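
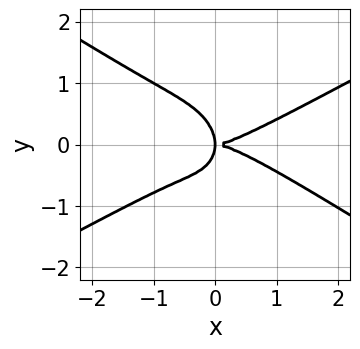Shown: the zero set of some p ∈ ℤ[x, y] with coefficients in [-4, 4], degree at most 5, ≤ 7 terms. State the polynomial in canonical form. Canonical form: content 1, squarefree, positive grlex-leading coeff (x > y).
The degree is 4 — no degree-3 curve has this shape.
From the visible intercepts: one y-axis crossing is at y = 0; one x-axis crossing is at x = 0.
These observations pin down the coefficients.

x^4 - 2*x^2*y^2 - x*y^3 - 3*y^4 - 3*x*y^2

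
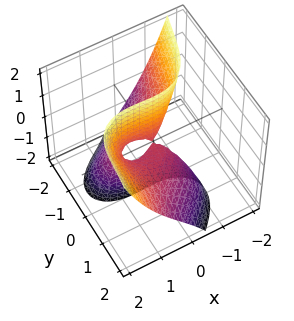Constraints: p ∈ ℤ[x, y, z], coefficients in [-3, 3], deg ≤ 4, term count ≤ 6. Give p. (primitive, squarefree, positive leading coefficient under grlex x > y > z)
First, deg p = 3.
Next, from the visible intercepts: it meets the y-axis at y = 0 (among the integer gridlines); among the integer gridlines, it crosses the x-axis at x ∈ {0, 1}; the visible z-axis segment lies entirely on the surface.
Finally, together with the visible shape, these determine p as stated.

x^3 + 2*x*y^2 - y^3 - x^2 - 3*y*z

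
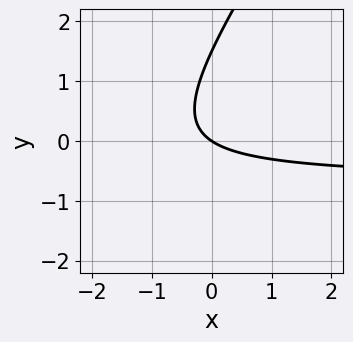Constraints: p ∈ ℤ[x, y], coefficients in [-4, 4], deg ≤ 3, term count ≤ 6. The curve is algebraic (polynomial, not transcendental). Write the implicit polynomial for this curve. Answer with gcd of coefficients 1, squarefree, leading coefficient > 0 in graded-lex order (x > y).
1. Degree: no degree-1 curve has this shape, so deg p = 2.
2. Observable constraints: one y-axis crossing is at y = 0; it crosses the x-axis at the gridline x = 0.
3. These observations pin down the coefficients.

3*x*y - 2*y^2 + 2*x + 3*y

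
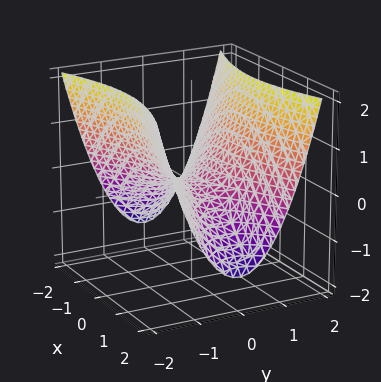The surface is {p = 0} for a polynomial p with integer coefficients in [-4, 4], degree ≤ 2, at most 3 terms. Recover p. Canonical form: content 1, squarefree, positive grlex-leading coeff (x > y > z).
1. The degree is 2 — a hyperbolic paraboloid; a quadric.
2. Symmetries: mirror symmetry y ↦ −y ⇒ only even powers of y; it's symmetric under x → −x, forcing even powers of x.
3. From the visible intercepts: it meets the y-axis at y = 0 (among the integer gridlines); it crosses the x-axis at the gridline x = 0.
4. Together with the visible shape, these determine p as stated.

x^2 - 3*y^2 + 3*z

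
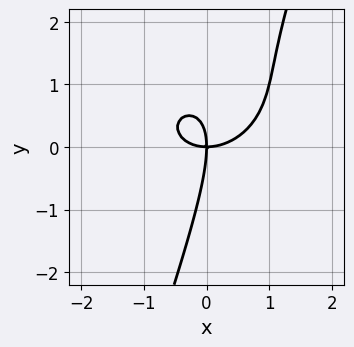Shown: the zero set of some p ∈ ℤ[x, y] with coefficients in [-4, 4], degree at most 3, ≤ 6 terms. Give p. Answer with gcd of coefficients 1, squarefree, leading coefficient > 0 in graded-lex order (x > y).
2*x^3 - x^2*y + 3*x*y^2 - y^3 - 3*x*y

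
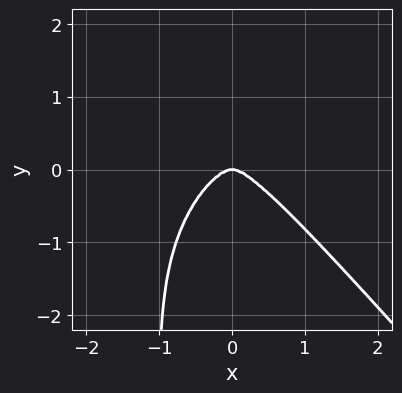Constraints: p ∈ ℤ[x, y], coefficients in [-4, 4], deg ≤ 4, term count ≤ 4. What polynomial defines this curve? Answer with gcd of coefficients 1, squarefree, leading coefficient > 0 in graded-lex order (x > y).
deg p = 4.
Observable constraints: it meets the x-axis at x = 0 (among the integer gridlines); it meets the y-axis at y = 0 (among the integer gridlines).
Assembling these constraints gives the stated polynomial.

3*x^4 + 2*x*y^3 + x^2*y + 2*y^3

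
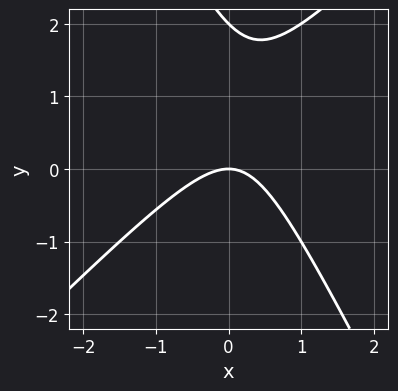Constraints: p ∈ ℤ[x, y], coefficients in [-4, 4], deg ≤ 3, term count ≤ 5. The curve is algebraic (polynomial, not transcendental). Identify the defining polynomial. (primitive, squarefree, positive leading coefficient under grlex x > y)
1. deg p = 2. A generic line meets the curve in up to 2 points.
2. From the axis intercepts and sections: it crosses the x-axis at the gridline x = 0; among the integer gridlines, it crosses the y-axis at y ∈ {0, 2}.
3. Putting this together gives p.

2*x^2 - x*y - y^2 + 2*y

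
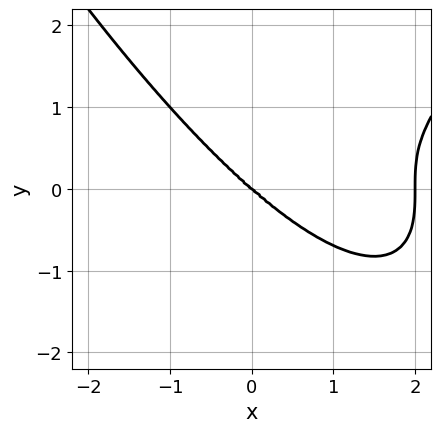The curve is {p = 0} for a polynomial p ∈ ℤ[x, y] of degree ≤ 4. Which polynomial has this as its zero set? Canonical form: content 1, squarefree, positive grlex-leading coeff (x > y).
deg p = 4. No degree-3 curve has this shape.
Checking where it meets the axes: it crosses the y-axis at the gridline y = 0; the x-axis gridline crossings are at x ∈ {0, 2}.
Solving for integer coefficients yields p as stated.

x^4 - 2*x^3 - 3*y^3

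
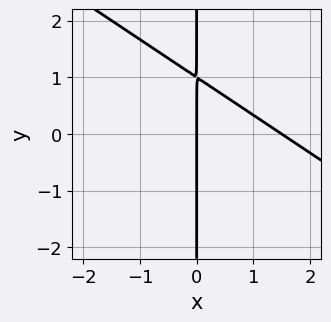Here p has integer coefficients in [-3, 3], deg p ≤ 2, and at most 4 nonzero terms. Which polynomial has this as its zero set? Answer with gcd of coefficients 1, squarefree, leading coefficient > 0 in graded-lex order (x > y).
(a) deg p = 2. The shape is more complex than any degree-1 curve.
(b) Checking where it meets the axes: every point of the y-axis in the box is on the curve; it meets the x-axis at x = 0 (among the integer gridlines).
(c) The integer polynomial consistent with all of this is the stated p.

2*x^2 + 3*x*y - 3*x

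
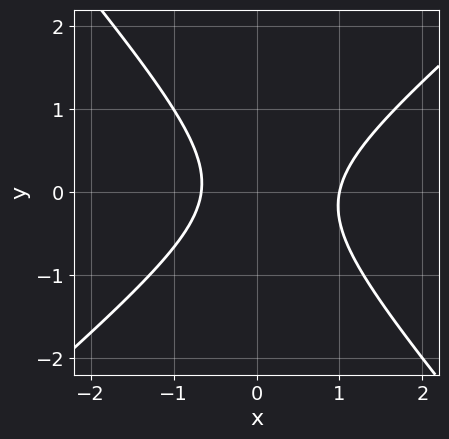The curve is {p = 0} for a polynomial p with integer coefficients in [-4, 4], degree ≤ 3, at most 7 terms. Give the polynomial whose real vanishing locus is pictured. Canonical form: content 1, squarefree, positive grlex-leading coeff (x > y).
3*x^2 - x*y - 3*y^2 - x - 2

1. The degree is 2 — a generic line meets the curve in up to 2 points.
2. Against the integer gridlines: no y-intercept at any integer in the box; it crosses the x-axis at the gridline x = 1.
3. Matching integer coefficients to the picture gives p.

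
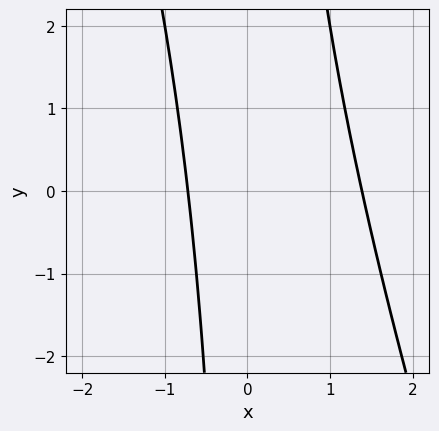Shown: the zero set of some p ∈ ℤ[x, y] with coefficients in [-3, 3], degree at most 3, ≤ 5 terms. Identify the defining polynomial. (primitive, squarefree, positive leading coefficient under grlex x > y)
1. deg p = 2.
2. Reading off the gridlines: no y-intercept at any integer in the box.
3. Together with the visible shape, these determine p as stated.

3*x^2 + x*y - 2*x - 3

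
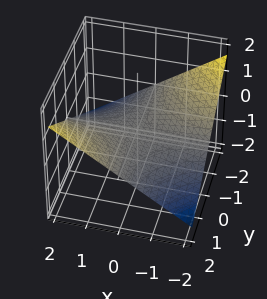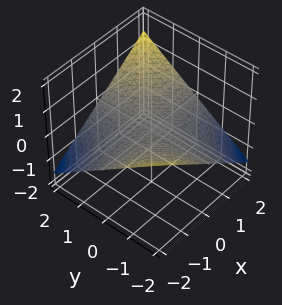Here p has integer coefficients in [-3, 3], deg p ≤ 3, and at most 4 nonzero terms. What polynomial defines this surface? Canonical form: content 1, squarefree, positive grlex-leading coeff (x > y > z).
x*y - 3*z

1. Degree: a saddle surface; a quadric, so deg p = 2.
2. From the axis intercepts and sections: the visible y-axis segment lies entirely on the surface; every point of the x-axis in the box is on the surface; it meets the z-axis at z = 0 (among the integer gridlines).
3. Putting this together gives p.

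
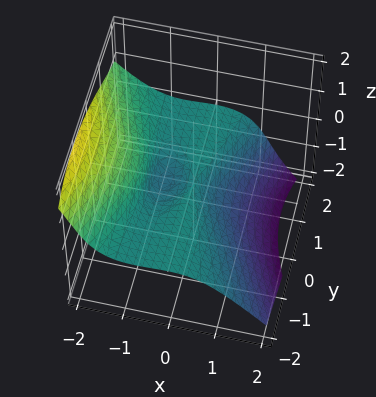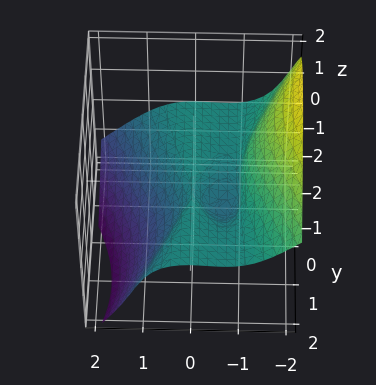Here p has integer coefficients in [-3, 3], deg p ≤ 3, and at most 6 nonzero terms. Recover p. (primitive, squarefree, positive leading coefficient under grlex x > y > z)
x^3 + y^2*z + y*z^2 + z^3 + x^2

1. deg p = 3.
2. From the visible intercepts: the x-axis gridline crossings are at x ∈ {-1, 0}; the visible y-axis segment lies entirely on the surface.
3. Putting this together gives p.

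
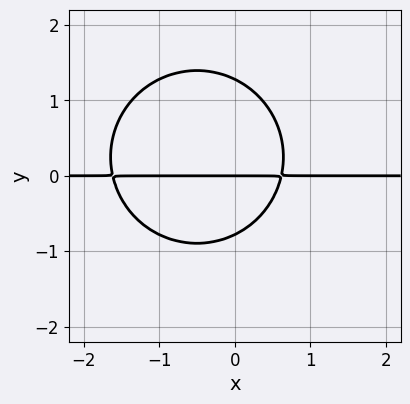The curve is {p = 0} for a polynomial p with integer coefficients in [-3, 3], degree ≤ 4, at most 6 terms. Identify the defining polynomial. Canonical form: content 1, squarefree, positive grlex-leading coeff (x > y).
(a) The degree is 3 — a generic line meets the curve in up to 3 points.
(b) From the visible intercepts: it crosses the y-axis at the gridline y = 0; the visible x-axis segment lies entirely on the curve.
(c) Solving for integer coefficients yields p as stated.

2*x^2*y + 2*y^3 + 2*x*y - y^2 - 2*y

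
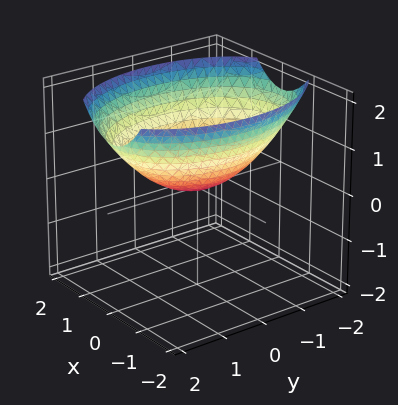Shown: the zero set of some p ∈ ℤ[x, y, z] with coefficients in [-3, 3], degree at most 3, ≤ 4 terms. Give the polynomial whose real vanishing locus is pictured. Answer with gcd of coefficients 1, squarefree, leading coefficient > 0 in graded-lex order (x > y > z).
First, the degree is 2 — a single bowl opening along one axis; a quadric.
Next, symmetries: mirror symmetry y ↦ −y ⇒ only even powers of y; mirror symmetry x ↦ −x ⇒ only even powers of x.
Next, against the integer gridlines: it crosses the y-axis at the gridline y = 0; it meets the x-axis at x = 0 (among the integer gridlines); it crosses the z-axis at the gridline z = 0.
Finally, assembling these constraints gives the stated polynomial.

2*x^2 + y^2 - 3*z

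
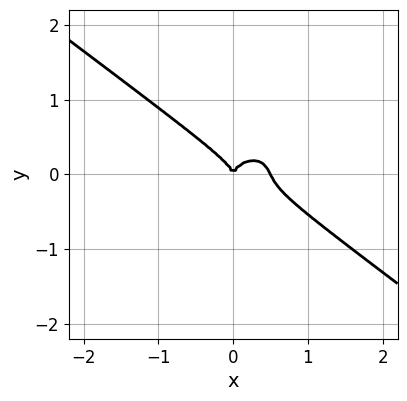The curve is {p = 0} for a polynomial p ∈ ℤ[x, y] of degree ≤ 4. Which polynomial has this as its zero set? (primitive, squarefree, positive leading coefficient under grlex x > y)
deg p = 3. No degree-2 curve has this shape.
Observable constraints: one y-axis crossing is at y = 0; one x-axis crossing is at x = 0.
Putting this together gives p.

2*x^3 + x^2*y + 3*y^3 - x^2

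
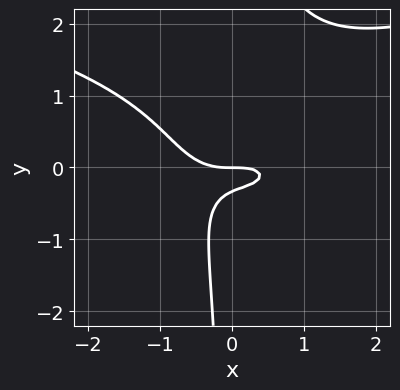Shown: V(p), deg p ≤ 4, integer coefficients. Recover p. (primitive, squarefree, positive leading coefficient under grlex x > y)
3*x*y^3 - x^3 - 3*x*y^2 - 3*y^2 - y

First, deg p = 4. No degree-3 curve has this shape.
Next, observable constraints: one y-axis crossing is at y = 0; one x-axis crossing is at x = 0.
Finally, fitting integer coefficients to these (and the overall shape) gives p.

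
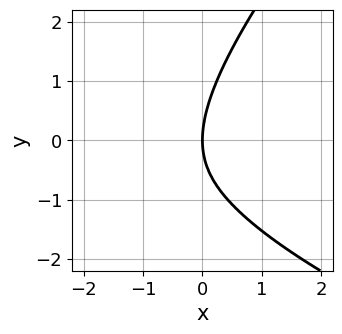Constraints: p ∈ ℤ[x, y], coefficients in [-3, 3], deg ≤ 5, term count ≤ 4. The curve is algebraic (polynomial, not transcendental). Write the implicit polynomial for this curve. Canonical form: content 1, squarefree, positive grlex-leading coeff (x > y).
x*y^3 - y^4 + 2*x^3 + 3*x*y^2

The degree is 4 — the shape is more complex than any degree-3 curve.
Observable constraints: one y-axis crossing is at y = 0; it crosses the x-axis at the gridline x = 0.
Fitting integer coefficients to these (and the overall shape) gives p.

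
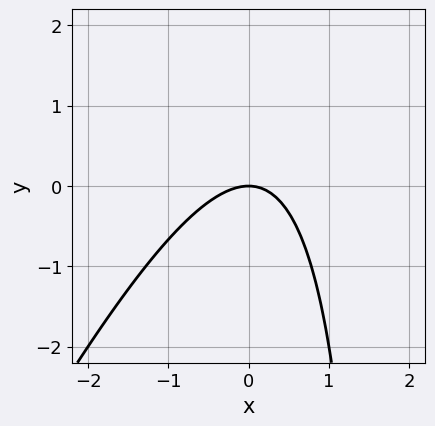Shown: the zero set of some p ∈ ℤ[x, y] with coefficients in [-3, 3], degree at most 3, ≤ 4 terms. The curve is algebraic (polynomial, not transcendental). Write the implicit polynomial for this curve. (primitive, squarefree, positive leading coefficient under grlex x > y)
2*x^2 - x*y + 2*y

First, the degree is 2 — no degree-1 curve has this shape.
Then, against the integer gridlines: one x-axis crossing is at x = 0; it crosses the y-axis at the gridline y = 0.
Finally, assembling these constraints gives the stated polynomial.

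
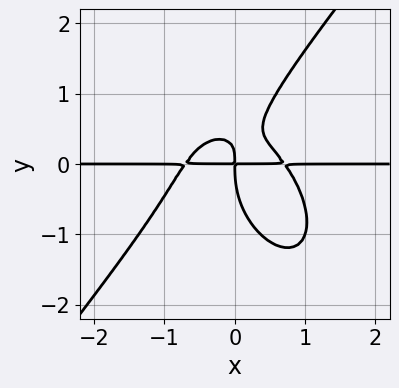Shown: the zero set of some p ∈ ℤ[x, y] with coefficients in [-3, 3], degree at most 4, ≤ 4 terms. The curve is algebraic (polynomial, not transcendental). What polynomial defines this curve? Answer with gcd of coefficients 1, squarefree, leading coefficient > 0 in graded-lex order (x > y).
2*x^3*y - y^4 + 2*x*y^2 - x*y

(a) deg p = 4.
(b) Against the integer gridlines: every point of the x-axis in the box is on the curve.
(c) Matching integer coefficients to the picture gives p.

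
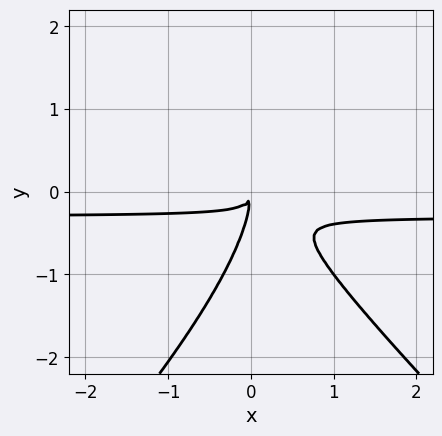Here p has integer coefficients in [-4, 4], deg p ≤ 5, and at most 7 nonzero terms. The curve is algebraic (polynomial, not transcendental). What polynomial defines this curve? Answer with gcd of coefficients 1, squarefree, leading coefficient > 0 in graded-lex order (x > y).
x^2*y^2 - y^4 - 3*x^2*y - 2*x*y^2 - x^2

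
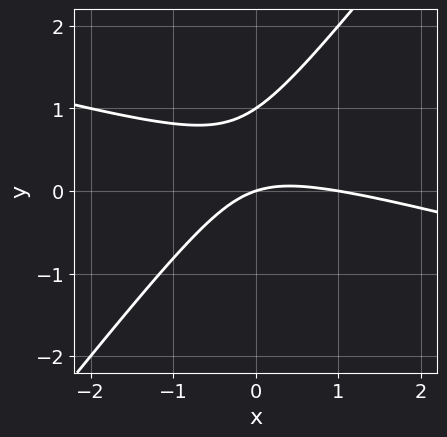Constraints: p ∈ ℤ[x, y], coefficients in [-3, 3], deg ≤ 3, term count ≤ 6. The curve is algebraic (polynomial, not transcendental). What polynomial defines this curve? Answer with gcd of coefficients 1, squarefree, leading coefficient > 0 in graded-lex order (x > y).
x^2 + 3*x*y - 3*y^2 - x + 3*y

(a) Degree: a generic line meets the curve in up to 2 points, so deg p = 2.
(b) From the visible intercepts: among the integer gridlines, it crosses the x-axis at x ∈ {0, 1}; among the integer gridlines, it crosses the y-axis at y ∈ {0, 1}.
(c) Together with the visible shape, these determine p as stated.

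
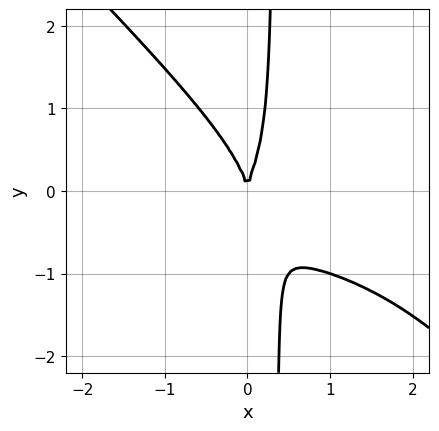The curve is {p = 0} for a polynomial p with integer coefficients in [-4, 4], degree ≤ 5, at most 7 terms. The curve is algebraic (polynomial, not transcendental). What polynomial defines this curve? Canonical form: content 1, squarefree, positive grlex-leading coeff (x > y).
3*x^2*y^2 + 3*x*y^3 + 3*x^2*y - y^3 + 2*x^2

(a) deg p = 4.
(b) Against the integer gridlines: one y-axis crossing is at y = 0; it meets the x-axis at x = 0 (among the integer gridlines).
(c) Matching integer coefficients to the picture gives p.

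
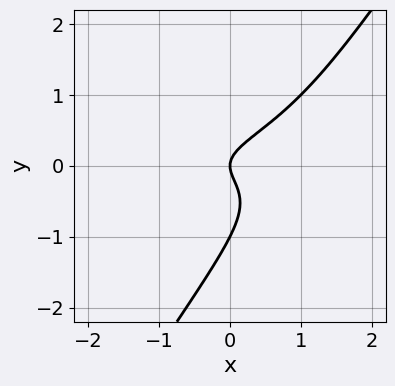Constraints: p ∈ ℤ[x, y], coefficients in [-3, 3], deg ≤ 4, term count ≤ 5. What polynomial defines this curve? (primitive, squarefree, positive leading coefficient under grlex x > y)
(a) deg p = 3. The shape is more complex than any degree-2 curve.
(b) Checking where it meets the axes: one x-axis crossing is at x = 0; the y-axis gridline crossings are at y ∈ {-1, 0}.
(c) These observations pin down the coefficients.

3*x*y^2 - 2*y^3 - 2*y^2 + x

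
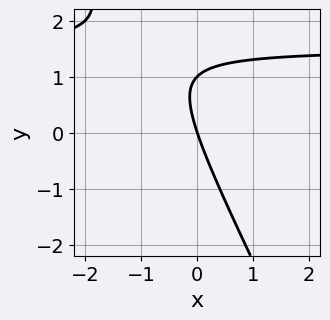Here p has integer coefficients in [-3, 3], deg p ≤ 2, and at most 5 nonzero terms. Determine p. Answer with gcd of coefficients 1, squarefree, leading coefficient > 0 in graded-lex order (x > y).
deg p = 2. No degree-1 curve has this shape.
Checking where it meets the axes: it crosses the x-axis at the gridline x = 0; among the integer gridlines, it crosses the y-axis at y ∈ {0, 1}.
These observations pin down the coefficients.

2*x*y + y^2 - 3*x - y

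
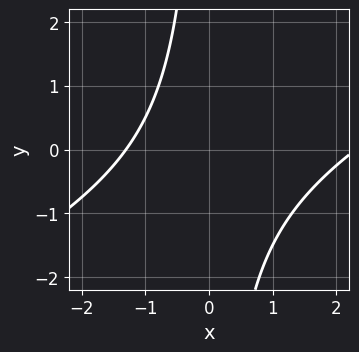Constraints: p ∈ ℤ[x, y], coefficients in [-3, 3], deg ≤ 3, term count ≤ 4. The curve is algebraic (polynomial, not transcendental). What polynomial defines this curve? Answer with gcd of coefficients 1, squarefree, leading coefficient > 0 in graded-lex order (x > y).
x^2 - 2*x*y - x - 3

First, deg p = 2. The shape is more complex than any degree-1 curve.
Next, checking where it meets the axes: it misses every integer gridline on the y-axis.
Finally, putting this together gives p.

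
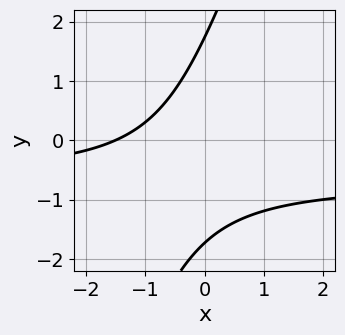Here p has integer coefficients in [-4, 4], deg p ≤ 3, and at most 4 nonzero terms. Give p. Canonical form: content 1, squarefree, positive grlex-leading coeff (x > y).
3*x*y - y^2 + 2*x + 3

The degree is 2 — the shape is more complex than any degree-1 curve.
Putting this together gives p.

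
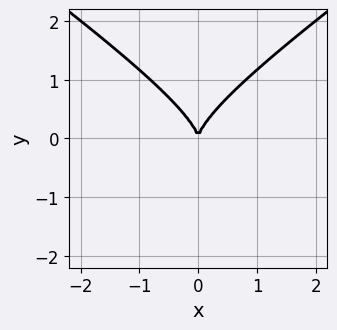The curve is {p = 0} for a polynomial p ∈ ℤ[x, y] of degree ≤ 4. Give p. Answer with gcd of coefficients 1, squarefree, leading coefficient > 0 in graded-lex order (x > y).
deg p = 3. The shape is more complex than any degree-2 curve.
Symmetries: the x ↦ −x reflection is a symmetry, so x appears only in even powers.
Reading off the gridlines: it crosses the y-axis at the gridline y = 0; it meets the x-axis at x = 0 (among the integer gridlines).
Together with the visible shape, these determine p as stated.

x^2*y - 2*y^3 + 2*x^2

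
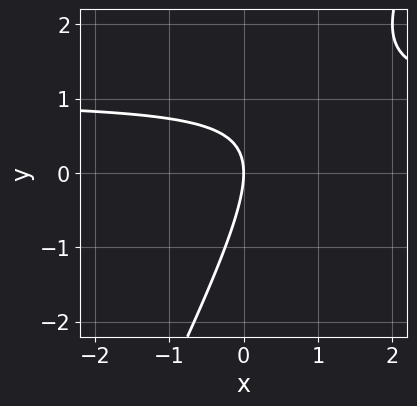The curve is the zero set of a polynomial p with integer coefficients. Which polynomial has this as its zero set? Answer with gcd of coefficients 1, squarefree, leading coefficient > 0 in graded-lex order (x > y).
2*x*y - y^2 - 2*x

deg p = 2.
Reading off the gridlines: it crosses the y-axis at the gridline y = 0; it crosses the x-axis at the gridline x = 0.
These observations pin down the coefficients.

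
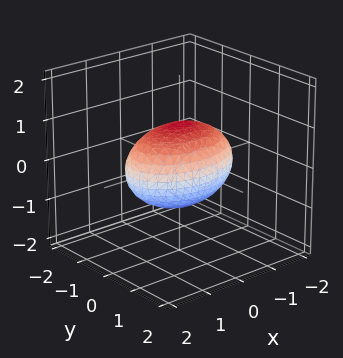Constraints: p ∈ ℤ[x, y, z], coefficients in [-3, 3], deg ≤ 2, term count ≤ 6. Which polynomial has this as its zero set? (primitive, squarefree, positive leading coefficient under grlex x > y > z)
x^2 + 2*y^2 + 2*z^2 - 2

First, deg p = 2. Bounded and convex; a quadric.
Next, symmetries: mirror symmetry z ↦ −z ⇒ only even powers of z; the x ↦ −x reflection is a symmetry, so x appears only in even powers; it's symmetric under y → −y, forcing even powers of y.
Then, reading off the gridlines: among the integer gridlines, it crosses the y-axis at y ∈ {-1, 1}; among the integer gridlines, it crosses the z-axis at z ∈ {-1, 1}.
Finally, the integer polynomial consistent with all of this is the stated p.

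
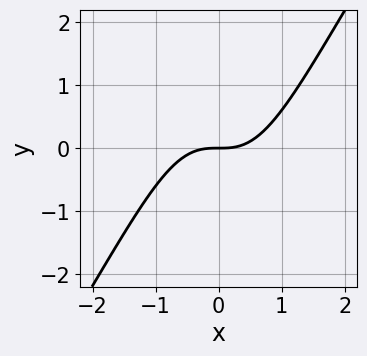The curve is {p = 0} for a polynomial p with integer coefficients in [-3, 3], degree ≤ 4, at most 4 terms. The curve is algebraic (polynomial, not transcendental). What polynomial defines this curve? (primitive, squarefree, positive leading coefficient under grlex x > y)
1. The degree is 3 — a generic line meets the curve in up to 3 points.
2. Observable constraints: one x-axis crossing is at x = 0; it meets the y-axis at y = 0 (among the integer gridlines).
3. The integer polynomial consistent with all of this is the stated p.

3*x^3 - 2*x^2*y - 3*y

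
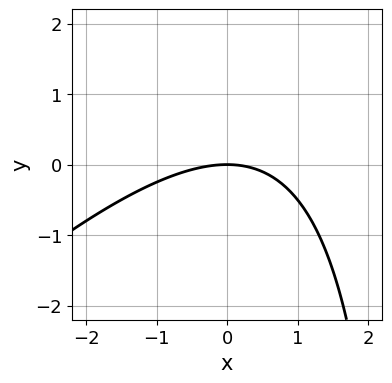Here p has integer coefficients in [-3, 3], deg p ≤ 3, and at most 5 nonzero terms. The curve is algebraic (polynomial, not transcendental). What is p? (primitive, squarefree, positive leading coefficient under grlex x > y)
x^2 - x*y + 3*y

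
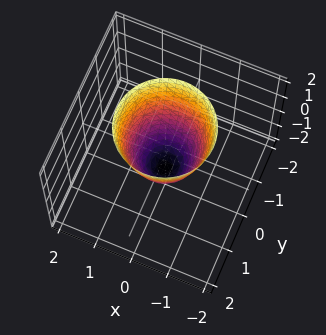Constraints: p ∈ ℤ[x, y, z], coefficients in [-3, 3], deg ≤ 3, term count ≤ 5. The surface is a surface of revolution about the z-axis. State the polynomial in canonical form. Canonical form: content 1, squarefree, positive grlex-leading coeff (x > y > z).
2*x^2 + 2*y^2 - z - 1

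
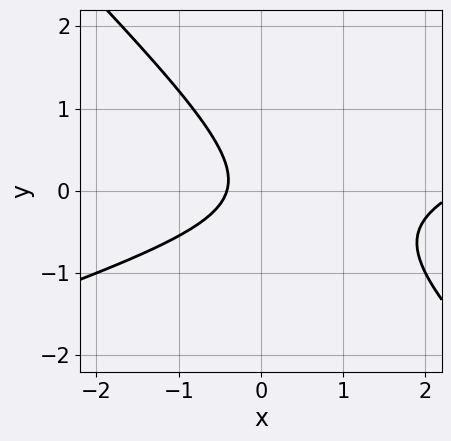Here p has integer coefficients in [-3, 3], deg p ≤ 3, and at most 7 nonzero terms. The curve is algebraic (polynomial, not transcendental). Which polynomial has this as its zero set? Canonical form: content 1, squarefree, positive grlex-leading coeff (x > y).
x^2 - 2*x*y - 3*y^2 - 2*x - 1

(a) The degree is 2 — a generic line meets the curve in up to 2 points.
(b) Checking where it meets the axes: no y-intercept at any integer in the box.
(c) Matching integer coefficients to the picture gives p.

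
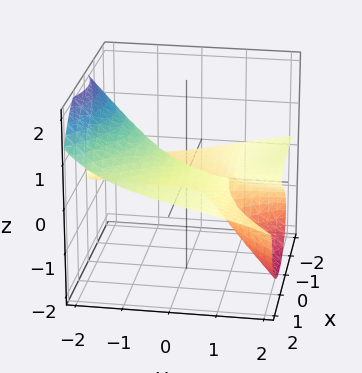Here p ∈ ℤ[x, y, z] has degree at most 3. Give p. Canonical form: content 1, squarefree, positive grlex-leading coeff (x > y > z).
2*x^2*z + 3*y*z^2 + 3*z^3 + x*y - x

1. Degree: a generic line meets the surface in up to 3 points, so deg p = 3.
2. From the visible intercepts: it crosses the x-axis at the gridline x = 0; every point of the y-axis in the box is on the surface; it crosses the z-axis at the gridline z = 0.
3. Together with the visible shape, these determine p as stated.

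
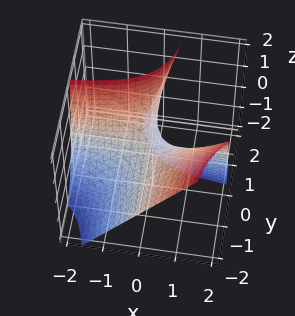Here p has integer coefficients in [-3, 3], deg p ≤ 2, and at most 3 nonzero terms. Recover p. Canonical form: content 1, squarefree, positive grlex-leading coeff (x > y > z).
1. The degree is 2 — the shape is more complex than any degree-1 surface.
2. Observable constraints: the visible x-axis segment lies entirely on the surface; the visible y-axis segment lies entirely on the surface; it meets the z-axis at z = 0 (among the integer gridlines).
3. These observations pin down the coefficients.

2*x*y - y*z + z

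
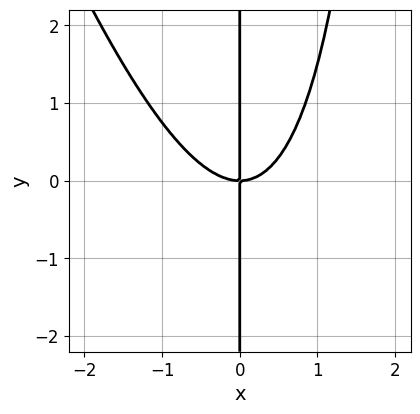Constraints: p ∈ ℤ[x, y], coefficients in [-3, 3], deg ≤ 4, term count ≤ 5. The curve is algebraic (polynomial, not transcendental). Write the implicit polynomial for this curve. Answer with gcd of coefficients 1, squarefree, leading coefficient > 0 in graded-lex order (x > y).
Degree: no degree-2 curve has this shape, so deg p = 3.
Checking where it meets the axes: the visible y-axis segment lies entirely on the curve; one x-axis crossing is at x = 0.
Putting this together gives p.

3*x^3 + x^2*y - 3*x*y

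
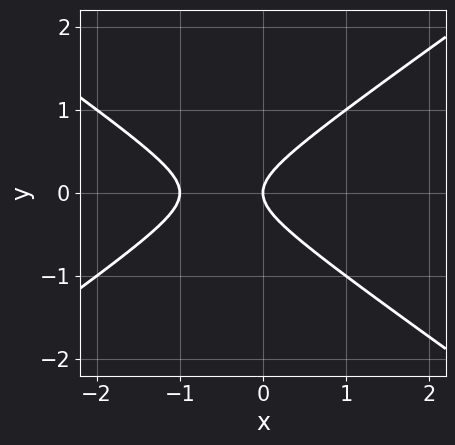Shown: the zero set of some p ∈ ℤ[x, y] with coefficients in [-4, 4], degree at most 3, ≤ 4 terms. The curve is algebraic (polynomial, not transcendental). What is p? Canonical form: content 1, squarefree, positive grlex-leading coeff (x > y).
x^2 - 2*y^2 + x

(a) deg p = 2. A generic line meets the curve in up to 2 points.
(b) Symmetries: the y ↦ −y reflection is a symmetry, so y appears only in even powers.
(c) Against the integer gridlines: among the integer gridlines, it crosses the x-axis at x ∈ {-1, 0}; it meets the y-axis at y = 0 (among the integer gridlines).
(d) Solving for integer coefficients yields p as stated.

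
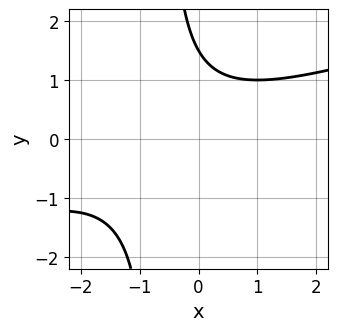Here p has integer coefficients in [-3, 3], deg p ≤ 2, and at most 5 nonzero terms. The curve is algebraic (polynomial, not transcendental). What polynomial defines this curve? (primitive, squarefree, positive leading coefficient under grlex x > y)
x^2 - 3*x*y + x - 2*y + 3

(a) The degree is 2 — the shape is more complex than any degree-1 curve.
(b) Observable constraints: it misses every integer gridline on the x-axis.
(c) Matching integer coefficients to the picture gives p.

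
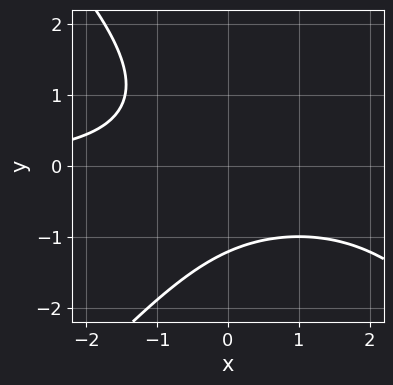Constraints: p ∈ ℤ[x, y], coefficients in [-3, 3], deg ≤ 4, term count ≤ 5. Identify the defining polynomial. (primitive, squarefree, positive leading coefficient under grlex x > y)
x^2*y - y^3 - 2*x*y - y - 3

First, degree: a generic line meets the curve in up to 3 points, so deg p = 3.
Next, checking where it meets the axes: the curve avoids every integer x-axis point in the box.
Finally, putting this together gives p.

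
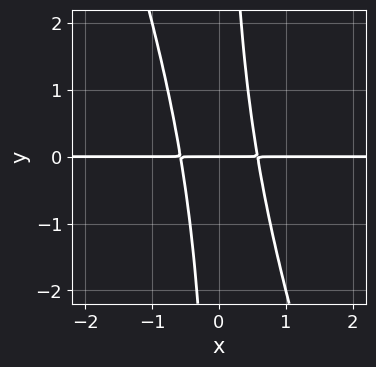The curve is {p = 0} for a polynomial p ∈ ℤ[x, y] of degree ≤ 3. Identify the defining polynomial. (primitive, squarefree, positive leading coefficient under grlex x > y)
(a) Degree: no degree-2 curve has this shape, so deg p = 3.
(b) Against the integer gridlines: every point of the x-axis in the box is on the curve; it meets the y-axis at y = 0 (among the integer gridlines).
(c) Solving for integer coefficients yields p as stated.

3*x^2*y + x*y^2 - y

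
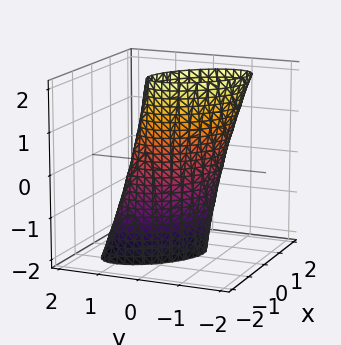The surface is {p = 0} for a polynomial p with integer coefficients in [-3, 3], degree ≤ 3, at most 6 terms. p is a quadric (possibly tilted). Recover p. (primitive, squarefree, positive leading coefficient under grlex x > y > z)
1. deg p = 2. The shape is more complex than any degree-1 surface.
2. Reading off the gridlines: the surface avoids every integer z-axis point in the box.
3. Matching integer coefficients to the picture gives p.

3*x^2 + 3*x*y + 3*y^2 + y*z - 2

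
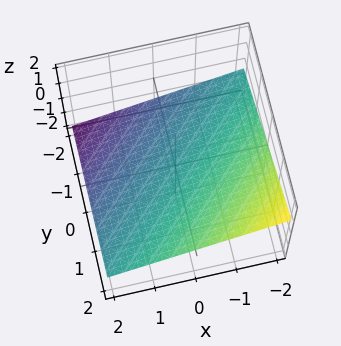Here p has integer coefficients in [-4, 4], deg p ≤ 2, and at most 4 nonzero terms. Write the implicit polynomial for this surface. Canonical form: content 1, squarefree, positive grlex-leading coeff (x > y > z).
x - y + 3*z + 2

First, the degree is 1 — every cross-section is a straight line — this is a plane.
Next, checking where it meets the axes: it crosses the y-axis at the gridline y = 2; it meets the x-axis at x = -2 (among the integer gridlines).
Finally, the integer polynomial consistent with all of this is the stated p.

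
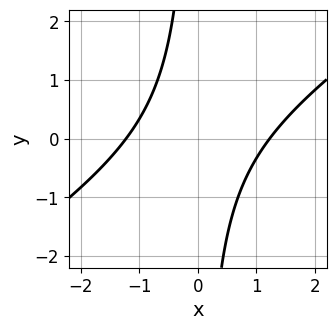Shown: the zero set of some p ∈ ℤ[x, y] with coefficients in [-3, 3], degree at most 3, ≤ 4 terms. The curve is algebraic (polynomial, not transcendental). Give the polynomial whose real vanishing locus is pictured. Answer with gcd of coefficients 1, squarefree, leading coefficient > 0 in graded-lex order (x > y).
1. Degree: no degree-1 curve has this shape, so deg p = 2.
2. From the axis intercepts and sections: it misses every integer gridline on the y-axis.
3. Together with the visible shape, these determine p as stated.

2*x^2 - 3*x*y - 3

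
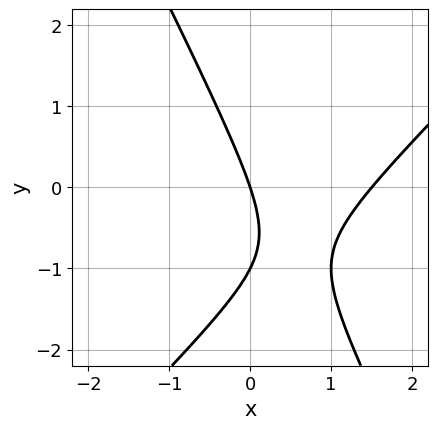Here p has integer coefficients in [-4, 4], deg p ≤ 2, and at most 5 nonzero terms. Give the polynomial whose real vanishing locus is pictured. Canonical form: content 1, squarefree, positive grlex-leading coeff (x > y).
2*x^2 - x*y - y^2 - 3*x - y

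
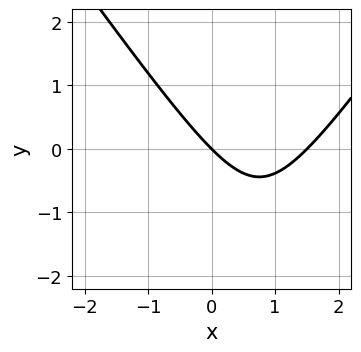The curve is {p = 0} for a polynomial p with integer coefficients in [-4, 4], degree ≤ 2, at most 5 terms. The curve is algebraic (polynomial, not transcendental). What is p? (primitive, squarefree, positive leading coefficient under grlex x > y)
2*x^2 - y^2 - 3*x - 3*y

(a) Degree: the shape is more complex than any degree-1 curve, so deg p = 2.
(b) Reading off the gridlines: it crosses the y-axis at the gridline y = 0; one x-axis crossing is at x = 0.
(c) Matching integer coefficients to the picture gives p.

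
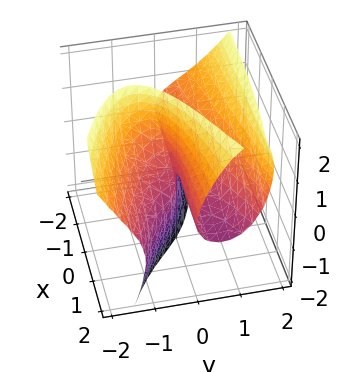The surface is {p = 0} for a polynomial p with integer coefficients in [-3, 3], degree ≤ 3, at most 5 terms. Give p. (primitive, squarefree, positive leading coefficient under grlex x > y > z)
x*z^2 + 2*y^3 - 2*x*y - 3*y*z

1. The degree is 3 — a generic line meets the surface in up to 3 points.
2. Checking where it meets the axes: every point of the z-axis in the box is on the surface; one y-axis crossing is at y = 0; the visible x-axis segment lies entirely on the surface.
3. These observations pin down the coefficients.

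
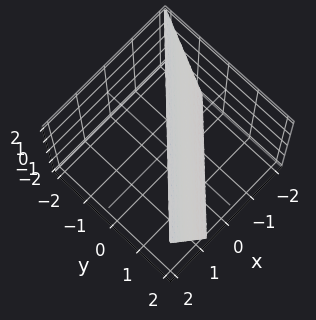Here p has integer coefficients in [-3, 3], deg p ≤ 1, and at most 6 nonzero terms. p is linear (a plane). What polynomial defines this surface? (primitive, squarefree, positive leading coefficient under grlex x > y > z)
1. The degree is 1 — every cross-section is a straight line — this is a plane.
2. Observable constraints: one z-axis crossing is at z = 2.
3. Together with the visible shape, these determine p as stated.

3*x - 3*y - z + 2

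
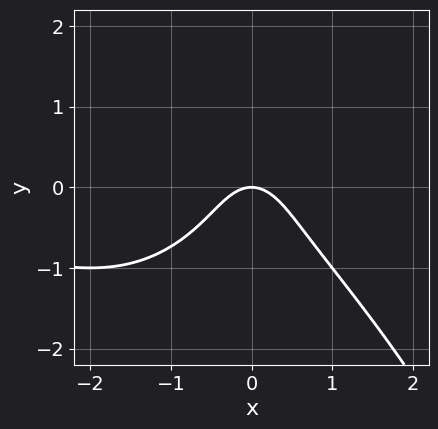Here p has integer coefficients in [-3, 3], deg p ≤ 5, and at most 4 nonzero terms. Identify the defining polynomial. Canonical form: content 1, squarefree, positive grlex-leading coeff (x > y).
1. The degree is 4 — a generic line meets the curve in up to 4 points.
2. Observable constraints: one y-axis crossing is at y = 0; it crosses the x-axis at the gridline x = 0.
3. Putting this together gives p.

x^3*y - 2*y^3 - 3*x^2 - 2*y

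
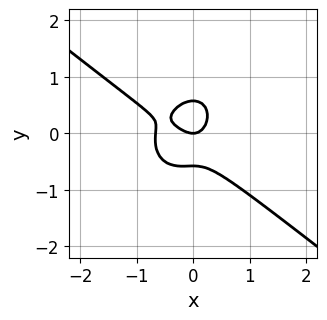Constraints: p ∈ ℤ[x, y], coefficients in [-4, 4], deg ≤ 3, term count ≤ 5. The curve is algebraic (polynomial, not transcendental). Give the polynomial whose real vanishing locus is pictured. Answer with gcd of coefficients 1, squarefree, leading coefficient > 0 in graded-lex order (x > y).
(a) deg p = 3. No degree-2 curve has this shape.
(b) Checking where it meets the axes: it crosses the x-axis at the gridline x = 0; it meets the y-axis at y = 0 (among the integer gridlines).
(c) These observations pin down the coefficients.

3*x^3 + 2*x^2*y + 3*y^3 + 2*x^2 - y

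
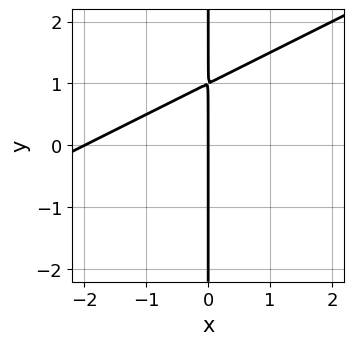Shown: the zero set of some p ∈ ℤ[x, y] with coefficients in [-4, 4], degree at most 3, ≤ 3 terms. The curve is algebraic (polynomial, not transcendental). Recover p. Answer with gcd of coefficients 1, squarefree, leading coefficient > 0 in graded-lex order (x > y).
x^2 - 2*x*y + 2*x

(a) The degree is 2 — the shape is more complex than any degree-1 curve.
(b) From the visible intercepts: among the integer gridlines, it crosses the x-axis at x ∈ {-2, 0}; every point of the y-axis in the box is on the curve.
(c) The integer polynomial consistent with all of this is the stated p.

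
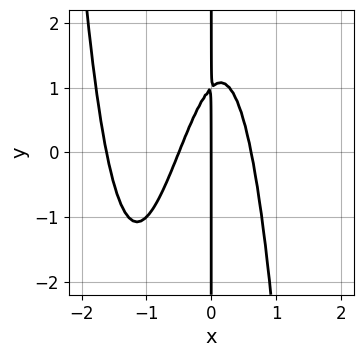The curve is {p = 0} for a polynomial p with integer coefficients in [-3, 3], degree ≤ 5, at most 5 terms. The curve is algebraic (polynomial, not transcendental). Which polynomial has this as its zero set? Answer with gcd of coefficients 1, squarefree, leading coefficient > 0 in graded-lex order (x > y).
(a) Degree: a generic line meets the curve in up to 4 points, so deg p = 4.
(b) Against the integer gridlines: it meets the x-axis at x = 0 (among the integer gridlines); the visible y-axis segment lies entirely on the curve.
(c) These observations pin down the coefficients.

2*x^4 + 3*x^3 - x^2 + x*y - x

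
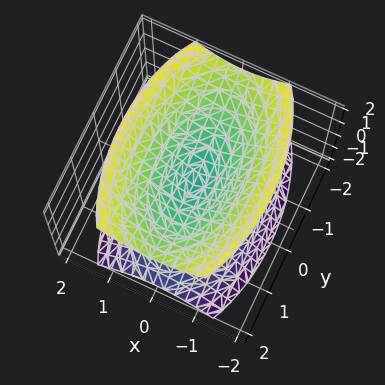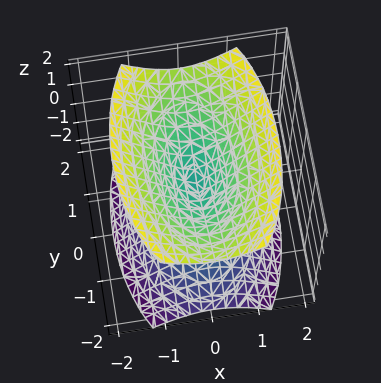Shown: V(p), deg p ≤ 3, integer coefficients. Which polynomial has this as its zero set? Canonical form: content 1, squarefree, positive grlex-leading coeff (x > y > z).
3*x^2 + y^2 - 2*z^2

I count 2 distinct pieces.
deg p = 2.
Symmetries: mirror symmetry z ↦ −z ⇒ only even powers of z; mirror symmetry y ↦ −y ⇒ only even powers of y; the x ↦ −x reflection is a symmetry, so x appears only in even powers.
Observable constraints: one x-axis crossing is at x = 0; one y-axis crossing is at y = 0.
Together with the visible shape, these determine p as stated.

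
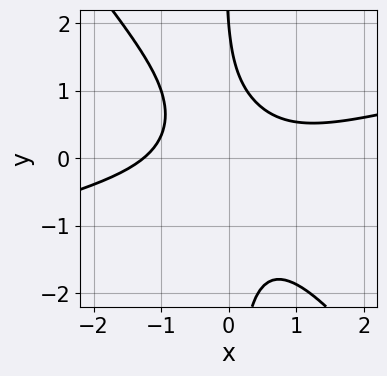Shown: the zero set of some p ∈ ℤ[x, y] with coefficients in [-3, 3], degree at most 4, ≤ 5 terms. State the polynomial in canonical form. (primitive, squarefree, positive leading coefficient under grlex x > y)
1. Degree: the shape is more complex than any degree-2 curve, so deg p = 3.
2. Against the integer gridlines: one y-axis crossing is at y = 2.
3. The integer polynomial consistent with all of this is the stated p.

x^3 - 3*x^2*y - 3*x*y^2 - y + 2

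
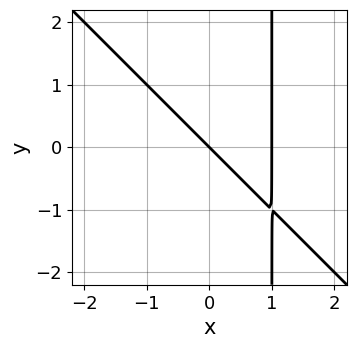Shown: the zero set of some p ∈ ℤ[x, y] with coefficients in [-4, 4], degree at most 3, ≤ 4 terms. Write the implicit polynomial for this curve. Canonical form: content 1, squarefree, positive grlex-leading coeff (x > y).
x^2 + x*y - x - y

1. The degree is 2 — the shape is more complex than any degree-1 curve.
2. Reading off the gridlines: among the integer gridlines, it crosses the x-axis at x ∈ {0, 1}; one y-axis crossing is at y = 0.
3. Putting this together gives p.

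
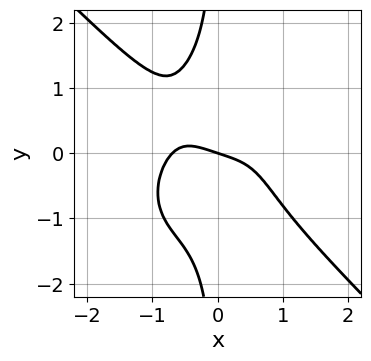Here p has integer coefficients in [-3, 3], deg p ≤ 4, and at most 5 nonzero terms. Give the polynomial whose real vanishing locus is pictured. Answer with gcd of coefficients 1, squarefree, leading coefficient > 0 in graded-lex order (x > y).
1. Degree: the shape is more complex than any degree-3 curve, so deg p = 4.
2. Reading off the gridlines: one x-axis crossing is at x = 0; one y-axis crossing is at y = 0.
3. Solving for integer coefficients yields p as stated.

3*x^4 + 3*x*y^3 + x + 3*y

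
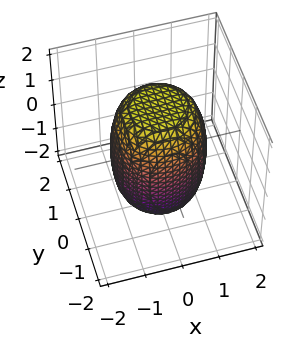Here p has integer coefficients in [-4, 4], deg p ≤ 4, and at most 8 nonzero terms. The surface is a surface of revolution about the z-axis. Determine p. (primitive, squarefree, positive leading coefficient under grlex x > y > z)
2*x^4 + 4*x^2*y^2 + 2*y^4 - x^2 - y^2 + z^2 - 3

First, the degree is 4 — no degree-3 surface has this shape.
Next, symmetries: the z-axis is an axis of rotation, so x and y enter only as x² + y².
Then, checking where it meets the axes: a circular section at z = 1 has radius between 1 and 2.
Finally, these observations pin down the coefficients.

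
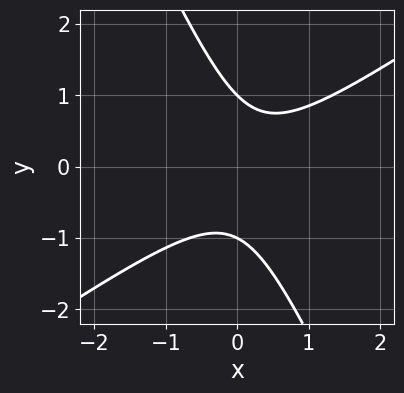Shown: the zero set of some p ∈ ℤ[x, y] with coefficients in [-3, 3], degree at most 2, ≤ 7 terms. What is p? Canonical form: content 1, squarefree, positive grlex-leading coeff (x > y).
3*x^2 - 3*x*y - 2*y^2 - x + 2

(a) Degree: no degree-1 curve has this shape, so deg p = 2.
(b) Observable constraints: the y-axis gridline crossings are at y ∈ {-1, 1}; it misses every integer gridline on the x-axis.
(c) Fitting integer coefficients to these (and the overall shape) gives p.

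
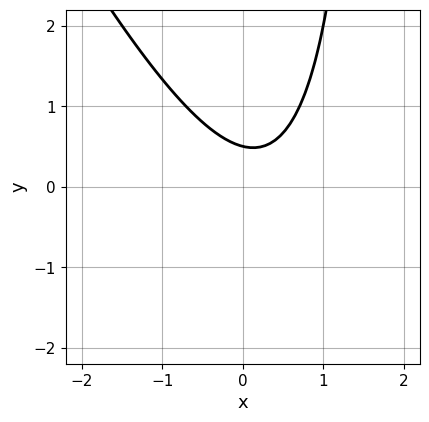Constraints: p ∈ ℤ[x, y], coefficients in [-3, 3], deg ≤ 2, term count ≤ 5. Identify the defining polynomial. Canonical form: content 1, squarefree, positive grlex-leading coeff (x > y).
2*x^2 + x*y - x - 2*y + 1

1. The degree is 2 — the shape is more complex than any degree-1 curve.
2. Observable constraints: it misses every integer gridline on the x-axis.
3. Fitting integer coefficients to these (and the overall shape) gives p.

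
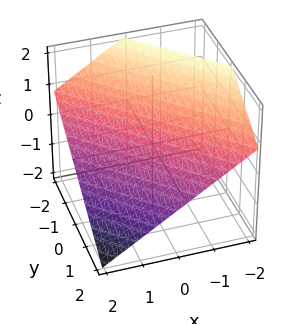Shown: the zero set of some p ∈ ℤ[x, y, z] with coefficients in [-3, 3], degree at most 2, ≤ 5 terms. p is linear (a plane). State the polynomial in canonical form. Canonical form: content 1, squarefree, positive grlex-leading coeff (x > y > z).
2*x + 2*y + 3*z - 2

1. deg p = 1.
2. Reading off the gridlines: it meets the y-axis at y = 1 (among the integer gridlines); it meets the x-axis at x = 1 (among the integer gridlines).
3. Putting this together gives p.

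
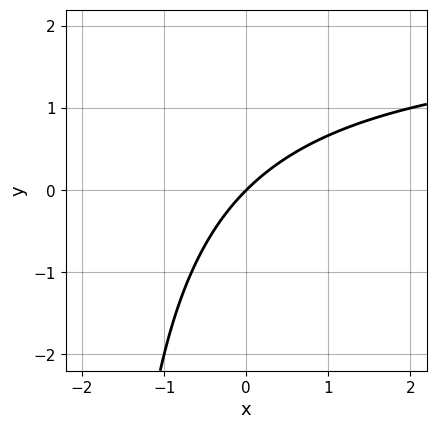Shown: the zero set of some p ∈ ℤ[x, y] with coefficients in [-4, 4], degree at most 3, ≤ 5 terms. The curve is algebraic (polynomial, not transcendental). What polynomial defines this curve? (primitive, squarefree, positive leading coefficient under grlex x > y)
(a) deg p = 2. The shape is more complex than any degree-1 curve.
(b) From the axis intercepts and sections: one x-axis crossing is at x = 0; it crosses the y-axis at the gridline y = 0.
(c) Assembling these constraints gives the stated polynomial.

x*y - 2*x + 2*y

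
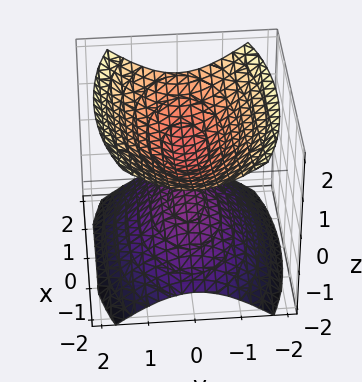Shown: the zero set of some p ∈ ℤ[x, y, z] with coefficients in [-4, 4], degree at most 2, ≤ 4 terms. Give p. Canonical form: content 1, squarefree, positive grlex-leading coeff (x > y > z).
x^2 + 3*y^2 - 3*z^2 + 1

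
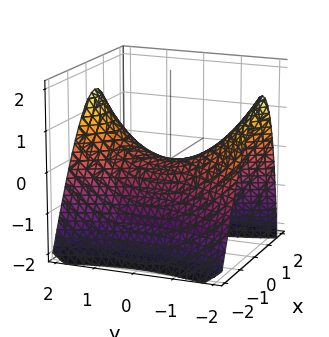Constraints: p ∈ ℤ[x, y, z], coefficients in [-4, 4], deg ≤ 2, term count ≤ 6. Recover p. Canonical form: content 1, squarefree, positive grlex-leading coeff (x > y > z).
3*x^2 - x*z - y^2 + 3*z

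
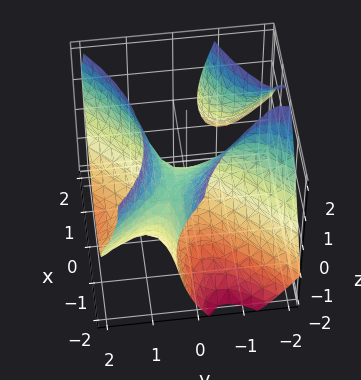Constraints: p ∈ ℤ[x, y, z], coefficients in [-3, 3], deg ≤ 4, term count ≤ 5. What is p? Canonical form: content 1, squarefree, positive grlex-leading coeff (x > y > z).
1. There are 2 components. They look like related sheets of one shape, so recover p as a whole.
2. deg p = 3. The shape is more complex than any degree-2 surface.
3. From the visible intercepts: it crosses the x-axis at the gridline x = 0; it meets the z-axis at z = 0 (among the integer gridlines); one y-axis crossing is at y = 0.
4. Assembling these constraints gives the stated polynomial.

3*x^2*y - 2*y^3 - 3*y^2*z + 2*z^2 + 3*x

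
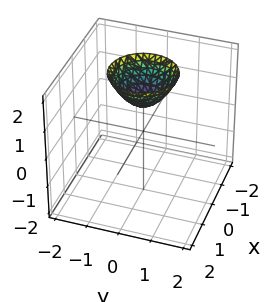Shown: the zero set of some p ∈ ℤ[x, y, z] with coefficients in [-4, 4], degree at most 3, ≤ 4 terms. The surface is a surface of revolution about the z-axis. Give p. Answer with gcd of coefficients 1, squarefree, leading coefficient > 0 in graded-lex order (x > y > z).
The degree is 2 — a generic line meets the surface in up to 2 points.
Symmetry: the surface is invariant under rotation about z: p = q(x² + y², z).
From the visible intercepts: a circular section at z = 2 has radius exactly 1; it misses every integer gridline on the y-axis; it meets the z-axis at z = 1 (among the integer gridlines); it misses every integer gridline on the x-axis.
Putting this together gives p.

x^2 + y^2 - z + 1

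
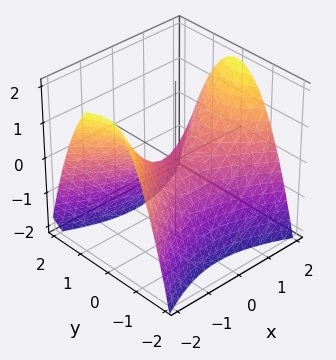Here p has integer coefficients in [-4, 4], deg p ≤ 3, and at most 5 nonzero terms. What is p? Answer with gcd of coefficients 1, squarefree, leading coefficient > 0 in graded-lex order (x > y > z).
deg p = 2. A hyperbolic paraboloid; a quadric.
Symmetries: mirror symmetry x ↦ −x ⇒ only even powers of x; mirror symmetry y ↦ −y ⇒ only even powers of y.
From the axis intercepts and sections: it crosses the z-axis at the gridline z = 0; it crosses the x-axis at the gridline x = 0; one y-axis crossing is at y = 0.
Putting this together gives p.

x^2 - 2*y^2 - 2*z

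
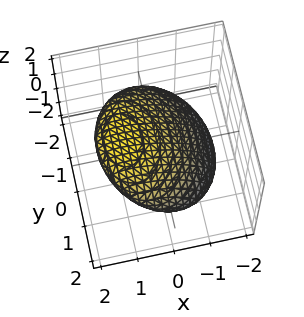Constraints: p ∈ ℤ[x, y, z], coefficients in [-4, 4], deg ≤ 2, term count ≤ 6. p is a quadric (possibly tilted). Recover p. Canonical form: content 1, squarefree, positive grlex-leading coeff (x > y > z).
Degree: a generic line meets the surface in up to 2 points, so deg p = 2.
From the axis intercepts and sections: among the integer gridlines, it crosses the z-axis at z ∈ {-1, 1}.
Fitting integer coefficients to these (and the overall shape) gives p.

2*x^2 - 3*x*z + y^2 + 3*z^2 - 3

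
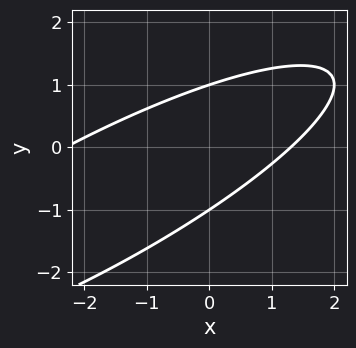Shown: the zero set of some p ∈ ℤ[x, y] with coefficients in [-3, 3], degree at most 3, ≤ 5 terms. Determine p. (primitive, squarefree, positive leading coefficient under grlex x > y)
x^2 - 3*x*y + 3*y^2 + x - 3

(a) deg p = 2. The shape is more complex than any degree-1 curve.
(b) Observable constraints: the y-axis gridline crossings are at y ∈ {-1, 1}.
(c) Assembling these constraints gives the stated polynomial.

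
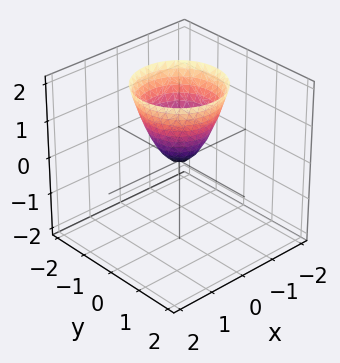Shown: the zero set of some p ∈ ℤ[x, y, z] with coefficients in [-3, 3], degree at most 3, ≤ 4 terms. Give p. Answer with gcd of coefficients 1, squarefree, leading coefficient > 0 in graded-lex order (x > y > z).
3*x^2 + 3*y^2 - 2*z

deg p = 2. A paraboloid; a quadric.
By symmetry, the surface is invariant under rotation about z: p = q(x² + y², z).
Checking where it meets the axes: it crosses the x-axis at the gridline x = 0; one y-axis crossing is at y = 0; a circular section at z = 1 has radius between 0 and 1.
Together with the visible shape, these determine p as stated.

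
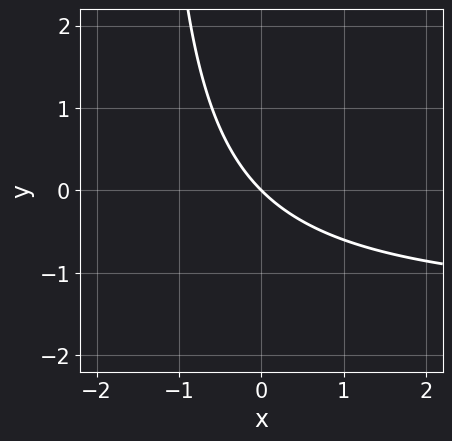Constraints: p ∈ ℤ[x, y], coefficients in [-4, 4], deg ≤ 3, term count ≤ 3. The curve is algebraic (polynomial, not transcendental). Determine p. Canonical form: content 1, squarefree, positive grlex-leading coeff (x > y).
2*x*y + 3*x + 3*y

First, the degree is 2 — the shape is more complex than any degree-1 curve.
Then, against the integer gridlines: one y-axis crossing is at y = 0; one x-axis crossing is at x = 0.
Finally, assembling these constraints gives the stated polynomial.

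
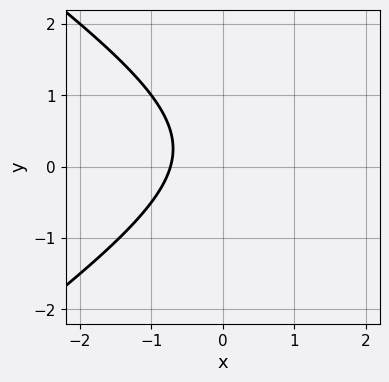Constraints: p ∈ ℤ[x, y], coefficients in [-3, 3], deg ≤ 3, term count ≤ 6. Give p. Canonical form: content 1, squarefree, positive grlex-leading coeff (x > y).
1. deg p = 2.
2. Observable constraints: the curve avoids every integer y-axis point in the box.
3. Together with the visible shape, these determine p as stated.

x^2 - 2*y^2 - 2*x + y - 2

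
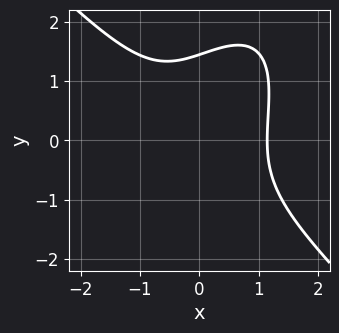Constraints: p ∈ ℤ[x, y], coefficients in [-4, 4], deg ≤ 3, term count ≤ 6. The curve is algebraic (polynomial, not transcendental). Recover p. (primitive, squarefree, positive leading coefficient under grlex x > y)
2*x^3 - x*y^2 + y^3 - 3

First, the degree is 3 — the shape is more complex than any degree-2 curve.
Finally, putting this together gives p.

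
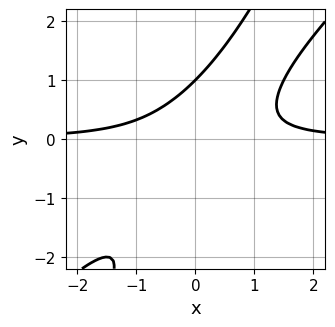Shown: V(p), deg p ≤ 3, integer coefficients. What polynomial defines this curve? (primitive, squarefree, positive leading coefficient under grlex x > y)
(a) Degree: no degree-2 curve has this shape, so deg p = 3.
(b) From the visible intercepts: no x-intercept at any integer in the box; it crosses the y-axis at the gridline y = 1.
(c) The integer polynomial consistent with all of this is the stated p.

2*x^2*y - 3*x*y^2 + y^3 - 1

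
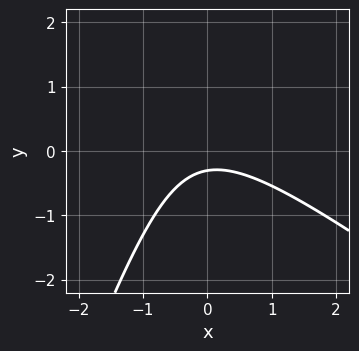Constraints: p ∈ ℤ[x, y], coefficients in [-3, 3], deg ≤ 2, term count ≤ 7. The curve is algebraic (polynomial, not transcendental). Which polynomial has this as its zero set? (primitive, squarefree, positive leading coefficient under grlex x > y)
2*x^2 + 2*x*y - y^2 + 3*y + 1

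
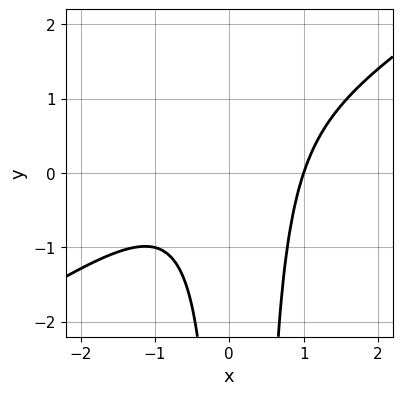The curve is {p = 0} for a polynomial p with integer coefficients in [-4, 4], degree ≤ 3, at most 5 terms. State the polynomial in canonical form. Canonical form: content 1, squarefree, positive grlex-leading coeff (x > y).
deg p = 3.
Checking where it meets the axes: no y-intercept at any integer in the box; it meets the x-axis at x = 1 (among the integer gridlines).
Together with the visible shape, these determine p as stated.

2*x^3 - 3*x^2*y + x*y - 2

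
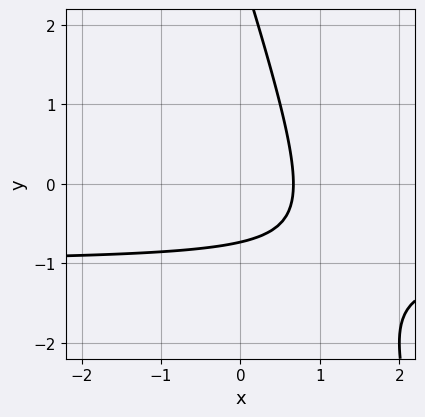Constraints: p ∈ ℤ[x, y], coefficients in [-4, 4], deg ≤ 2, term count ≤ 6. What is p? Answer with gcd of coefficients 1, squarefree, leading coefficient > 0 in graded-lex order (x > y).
1. Degree: no degree-1 curve has this shape, so deg p = 2.
2. Solving for integer coefficients yields p as stated.

3*x*y + y^2 + 3*x - 2*y - 2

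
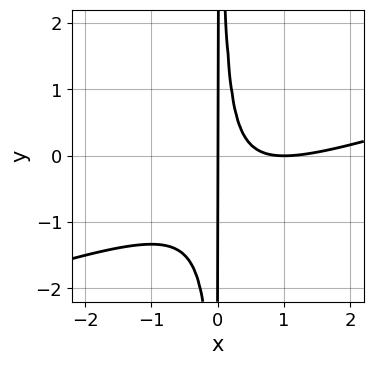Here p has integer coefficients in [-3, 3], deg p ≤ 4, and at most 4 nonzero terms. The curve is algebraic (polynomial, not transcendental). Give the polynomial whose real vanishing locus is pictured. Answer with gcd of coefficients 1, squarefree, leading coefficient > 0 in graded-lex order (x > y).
x^3 - 3*x^2*y - 2*x^2 + x

(a) deg p = 3. The shape is more complex than any degree-2 curve.
(b) Reading off the gridlines: every point of the y-axis in the box is on the curve; among the integer gridlines, it crosses the x-axis at x ∈ {0, 1}.
(c) Putting this together gives p.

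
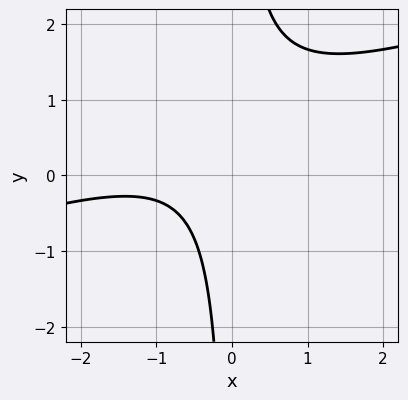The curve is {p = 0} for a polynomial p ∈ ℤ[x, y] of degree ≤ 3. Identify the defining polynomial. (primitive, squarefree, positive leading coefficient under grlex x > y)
x^2 - 3*x*y + 2*x + 2

Degree: no degree-1 curve has this shape, so deg p = 2.
Checking where it meets the axes: the curve avoids every integer x-axis point in the box; it misses every integer gridline on the y-axis.
Matching integer coefficients to the picture gives p.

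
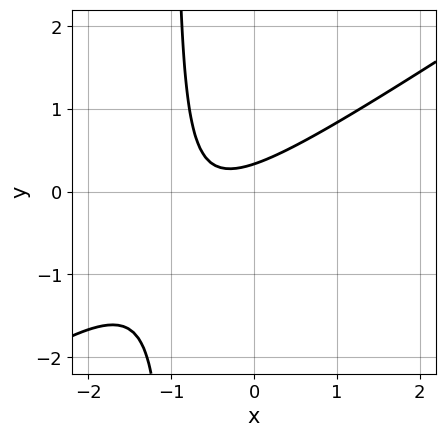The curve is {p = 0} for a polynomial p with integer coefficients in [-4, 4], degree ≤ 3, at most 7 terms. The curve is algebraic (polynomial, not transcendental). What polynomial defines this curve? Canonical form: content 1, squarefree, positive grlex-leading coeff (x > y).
2*x^2 - 3*x*y + 2*x - 3*y + 1

First, degree: a generic line meets the curve in up to 2 points, so deg p = 2.
Next, against the integer gridlines: no x-intercept at any integer in the box.
Finally, fitting integer coefficients to these (and the overall shape) gives p.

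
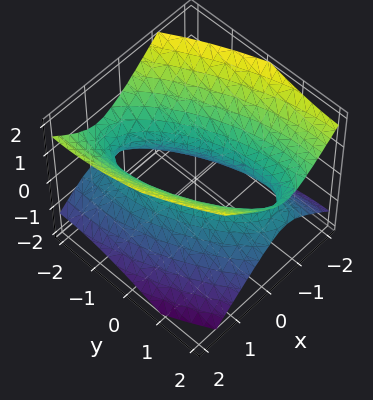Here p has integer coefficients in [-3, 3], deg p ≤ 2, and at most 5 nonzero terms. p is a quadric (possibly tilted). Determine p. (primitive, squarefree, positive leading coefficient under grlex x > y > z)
1. Degree: no degree-1 surface has this shape, so deg p = 2.
2. From the visible intercepts: it misses every integer gridline on the z-axis.
3. Assembling these constraints gives the stated polynomial.

3*x^2 + 2*x*y + y^2 - 3*z^2 - 2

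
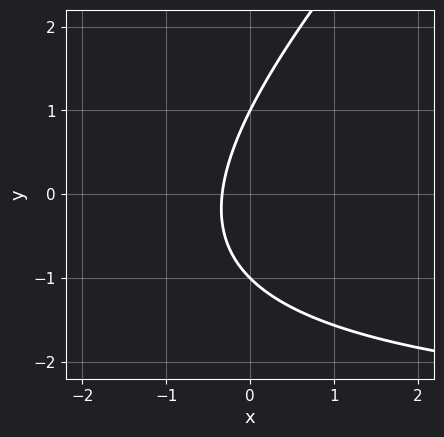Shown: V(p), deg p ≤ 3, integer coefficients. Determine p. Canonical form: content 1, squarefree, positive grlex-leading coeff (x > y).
x*y - y^2 + 3*x + 1

First, degree: no degree-1 curve has this shape, so deg p = 2.
Then, against the integer gridlines: the y-axis gridline crossings are at y ∈ {-1, 1}.
Finally, solving for integer coefficients yields p as stated.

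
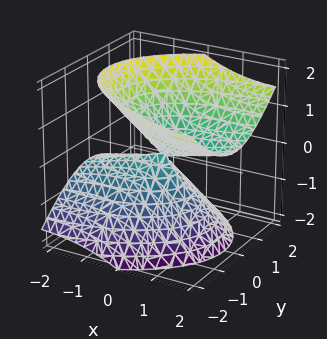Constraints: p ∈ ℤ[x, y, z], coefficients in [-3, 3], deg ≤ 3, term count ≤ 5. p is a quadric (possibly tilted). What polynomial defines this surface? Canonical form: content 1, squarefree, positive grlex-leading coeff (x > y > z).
x^2 - 3*x*z + 3*y^2 - 3*z^2

1. Degree: a generic line meets the surface in up to 2 points, so deg p = 2.
2. From the visible intercepts: one x-axis crossing is at x = 0; it crosses the z-axis at the gridline z = 0; it meets the y-axis at y = 0 (among the integer gridlines).
3. Together with the visible shape, these determine p as stated.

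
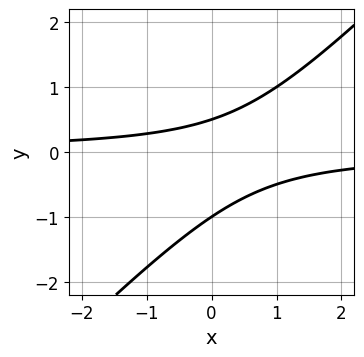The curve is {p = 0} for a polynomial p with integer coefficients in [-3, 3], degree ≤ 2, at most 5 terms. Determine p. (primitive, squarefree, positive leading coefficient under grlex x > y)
2*x*y - 2*y^2 - y + 1

(a) deg p = 2. The shape is more complex than any degree-1 curve.
(b) Checking where it meets the axes: it misses every integer gridline on the x-axis; it meets the y-axis at y = -1 (among the integer gridlines).
(c) Matching integer coefficients to the picture gives p.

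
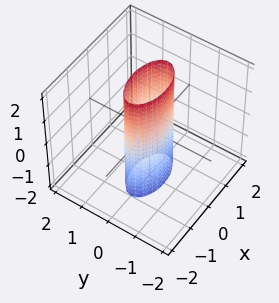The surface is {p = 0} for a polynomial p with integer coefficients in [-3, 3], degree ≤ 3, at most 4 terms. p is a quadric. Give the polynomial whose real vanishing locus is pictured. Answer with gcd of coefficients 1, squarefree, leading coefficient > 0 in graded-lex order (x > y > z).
Degree: a cylinder; a quadric, so deg p = 2.
Symmetries: it's symmetric under y → −y, forcing even powers of y; the x ↦ −x reflection is a symmetry, so x appears only in even powers; it's symmetric under z → −z, forcing even powers of z.
Observable constraints: the x-axis gridline crossings are at x ∈ {-1, 1}; the surface avoids every integer z-axis point in the box.
Solving for integer coefficients yields p as stated.

x^2 + 3*y^2 - 1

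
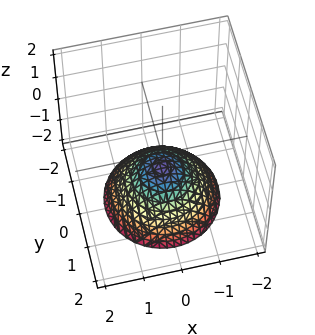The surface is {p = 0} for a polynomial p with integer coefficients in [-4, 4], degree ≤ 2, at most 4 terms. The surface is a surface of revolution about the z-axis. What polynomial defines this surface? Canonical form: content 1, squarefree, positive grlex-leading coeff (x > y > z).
2*x^2 + 2*y^2 + 3*z + 2

deg p = 2.
Symmetry: the surface is invariant under rotation about z: p = q(x² + y², z).
Against the integer gridlines: no y-intercept at any integer in the box; it misses every integer gridline on the x-axis; a circular section at z = -2 has radius between 1 and 2.
Assembling these constraints gives the stated polynomial.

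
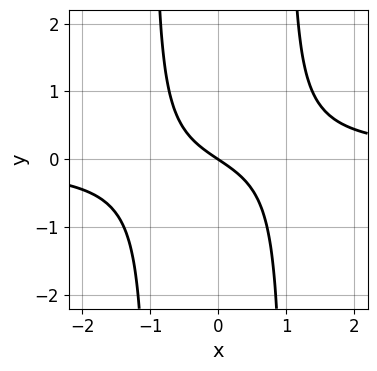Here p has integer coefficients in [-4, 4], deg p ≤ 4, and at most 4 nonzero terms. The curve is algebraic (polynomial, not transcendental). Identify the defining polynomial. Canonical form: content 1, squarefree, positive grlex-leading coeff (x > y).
3*x^2*y - 2*x - 3*y

First, degree: the shape is more complex than any degree-2 curve, so deg p = 3.
Then, reading off the gridlines: one x-axis crossing is at x = 0; one y-axis crossing is at y = 0.
Finally, assembling these constraints gives the stated polynomial.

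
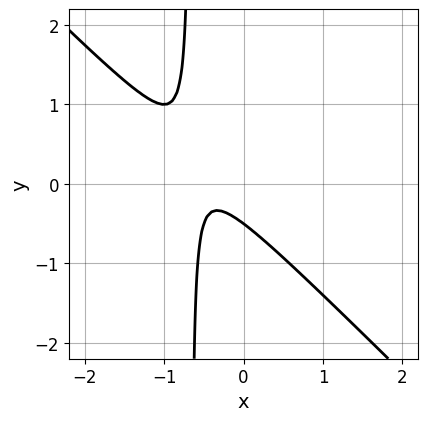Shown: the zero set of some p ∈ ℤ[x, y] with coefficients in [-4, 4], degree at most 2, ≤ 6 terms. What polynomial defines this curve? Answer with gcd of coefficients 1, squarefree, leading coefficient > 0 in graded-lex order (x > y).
1. The degree is 2 — the shape is more complex than any degree-1 curve.
2. Checking where it meets the axes: the curve avoids every integer x-axis point in the box.
3. Fitting integer coefficients to these (and the overall shape) gives p.

3*x^2 + 3*x*y + 3*x + 2*y + 1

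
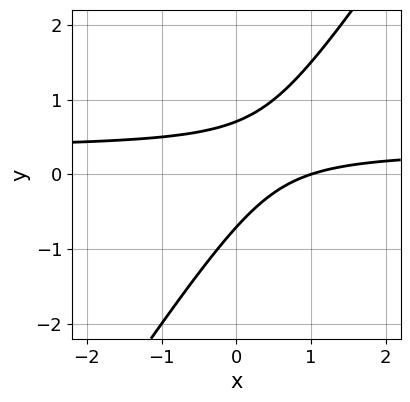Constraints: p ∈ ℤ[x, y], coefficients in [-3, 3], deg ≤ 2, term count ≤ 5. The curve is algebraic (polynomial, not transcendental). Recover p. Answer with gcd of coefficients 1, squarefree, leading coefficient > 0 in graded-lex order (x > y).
3*x*y - 2*y^2 - x + 1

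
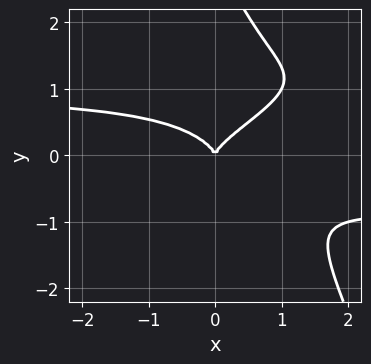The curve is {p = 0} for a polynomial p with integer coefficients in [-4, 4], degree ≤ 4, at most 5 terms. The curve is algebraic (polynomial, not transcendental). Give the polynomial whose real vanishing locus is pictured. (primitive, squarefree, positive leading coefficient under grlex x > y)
1. deg p = 4. No degree-3 curve has this shape.
2. Checking where it meets the axes: one y-axis crossing is at y = 0; it crosses the x-axis at the gridline x = 0.
3. Putting this together gives p.

x^2*y^2 - 2*x*y^3 - y^4 + 3*y^3 - x^2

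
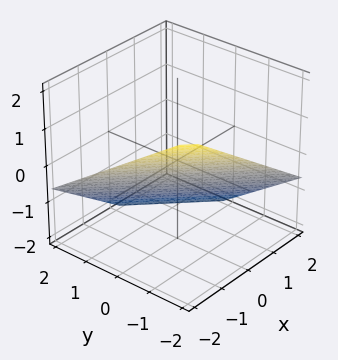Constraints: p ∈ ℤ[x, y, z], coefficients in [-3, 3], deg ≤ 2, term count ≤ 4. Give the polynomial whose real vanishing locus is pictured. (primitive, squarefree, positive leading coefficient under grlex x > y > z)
2*x + 2*y + 3*z + 2

First, deg p = 1. The surface is flat (a plane).
Next, checking where it meets the axes: one y-axis crossing is at y = -1; it meets the x-axis at x = -1 (among the integer gridlines).
Finally, assembling these constraints gives the stated polynomial.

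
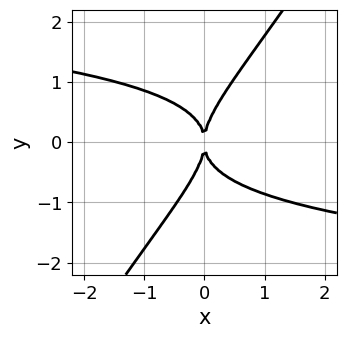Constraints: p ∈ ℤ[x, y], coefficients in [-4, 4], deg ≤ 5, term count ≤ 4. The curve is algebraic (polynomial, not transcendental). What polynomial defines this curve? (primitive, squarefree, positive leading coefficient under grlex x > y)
3*x*y^3 - 2*y^4 + 3*x^2

First, degree: no degree-3 curve has this shape, so deg p = 4.
Next, from the visible intercepts: it crosses the y-axis at the gridline y = 0; it meets the x-axis at x = 0 (among the integer gridlines).
Finally, solving for integer coefficients yields p as stated.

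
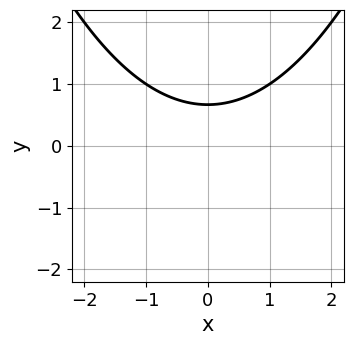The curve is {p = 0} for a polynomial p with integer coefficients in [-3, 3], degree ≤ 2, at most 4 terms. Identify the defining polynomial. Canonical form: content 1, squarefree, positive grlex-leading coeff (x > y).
The degree is 2 — a generic line meets the curve in up to 2 points.
Symmetries: the x ↦ −x reflection is a symmetry, so x appears only in even powers.
Reading off the gridlines: no x-intercept at any integer in the box.
Matching integer coefficients to the picture gives p.

x^2 - 3*y + 2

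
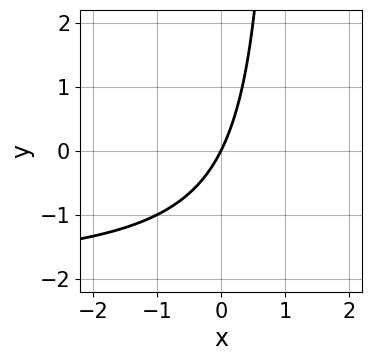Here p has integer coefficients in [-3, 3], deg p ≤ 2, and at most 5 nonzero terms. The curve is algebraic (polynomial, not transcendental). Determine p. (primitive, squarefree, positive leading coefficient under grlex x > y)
x*y + 2*x - y

1. The degree is 2 — no degree-1 curve has this shape.
2. From the visible intercepts: it crosses the y-axis at the gridline y = 0; it meets the x-axis at x = 0 (among the integer gridlines).
3. These observations pin down the coefficients.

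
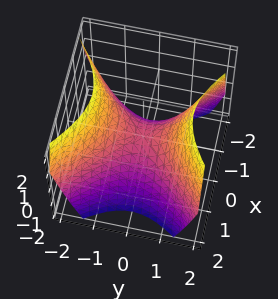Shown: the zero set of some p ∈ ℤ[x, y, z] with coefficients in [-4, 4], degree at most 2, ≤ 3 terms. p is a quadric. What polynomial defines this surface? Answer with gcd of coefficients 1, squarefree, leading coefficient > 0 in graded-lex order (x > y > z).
1. deg p = 2. A saddle surface; a quadric.
2. Symmetries: it's symmetric under x → −x, forcing even powers of x; it's symmetric under y → −y, forcing even powers of y.
3. Against the integer gridlines: it crosses the y-axis at the gridline y = 0; one x-axis crossing is at x = 0; it meets the z-axis at z = 0 (among the integer gridlines).
4. Together with the visible shape, these determine p as stated.

x^2 - y^2 + z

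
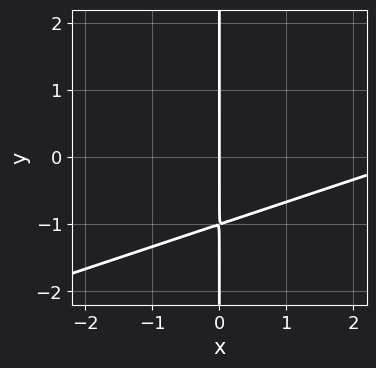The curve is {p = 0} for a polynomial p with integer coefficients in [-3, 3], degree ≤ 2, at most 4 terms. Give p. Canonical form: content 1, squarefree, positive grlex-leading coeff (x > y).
1. deg p = 2.
2. From the axis intercepts and sections: the visible y-axis segment lies entirely on the curve; it crosses the x-axis at the gridline x = 0.
3. Fitting integer coefficients to these (and the overall shape) gives p.

x^2 - 3*x*y - 3*x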